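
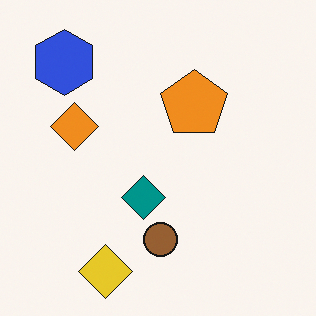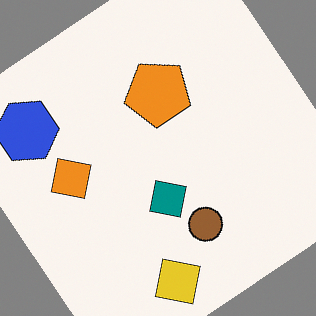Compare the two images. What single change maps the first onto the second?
Rotated counter-clockwise by a large amount — several tens of degrees.

Every shape is tilted by the same angle and the image corners show triangular fill wedges — a whole-image rotation by a non-right angle.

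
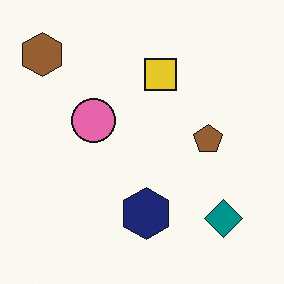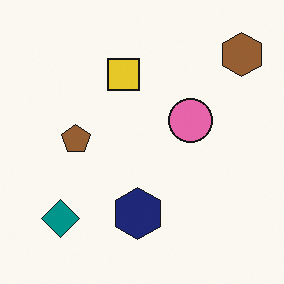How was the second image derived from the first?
The second image is the first flipped horizontally (left ↔ right).

The brown hexagon is in the top-left of the first image and the top-right of the second — shapes on opposite sides of the vertical midline have swapped in a mirror flip.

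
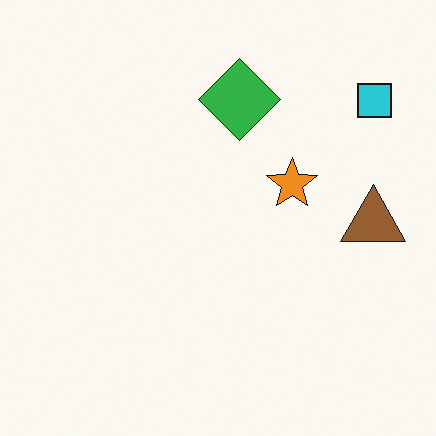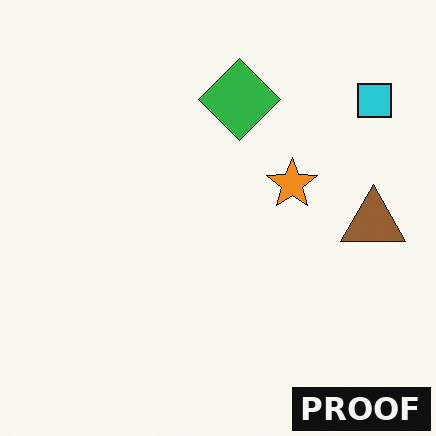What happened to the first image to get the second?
The second image is the first watermarked with the text "PROOF" in the lower-right corner.

A dark label reading "PROOF" appears in the lower-right corner.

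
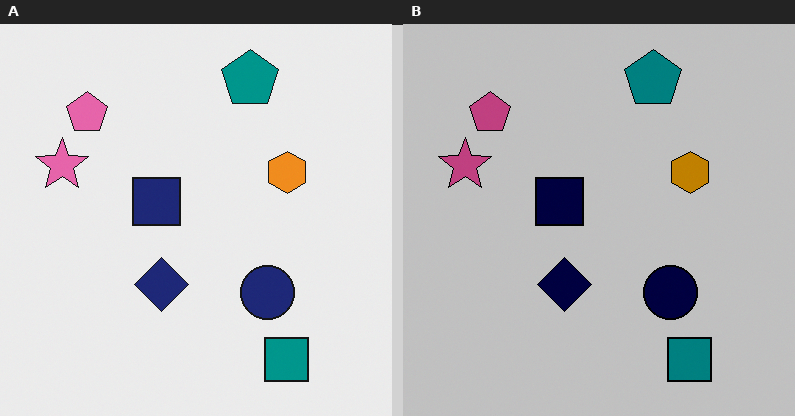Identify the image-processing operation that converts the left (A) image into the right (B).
The transformation is: aggressively posterized.

Each flat color has snapped to a coarser quantized level — most visibly, the near-white background has dropped to a flat grey.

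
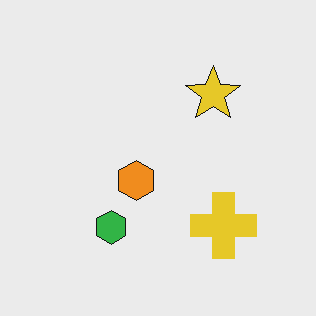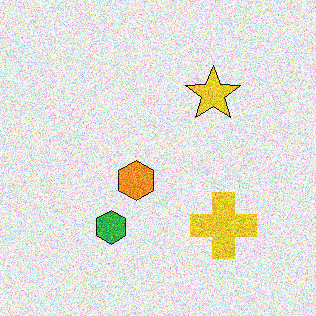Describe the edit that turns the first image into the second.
The second image is the first degraded with a thick layer of grain.

Random speckle covers the whole image, including the flat background.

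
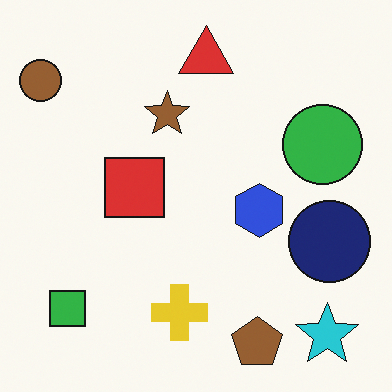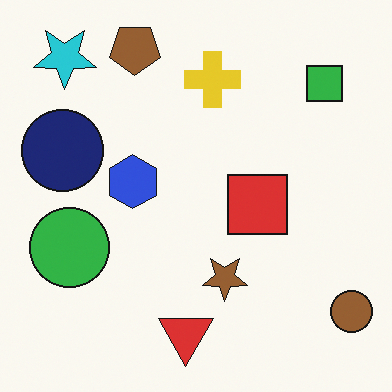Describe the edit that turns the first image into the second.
It was rotated 180°.

The brown circle sits in the top-left of the first image and the bottom-right of the second — consistent with a whole-image 180° rotation.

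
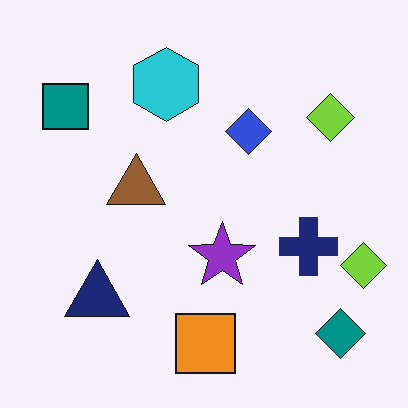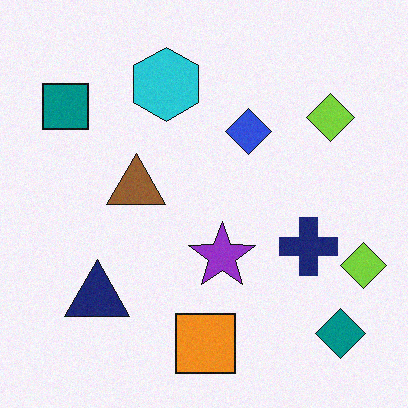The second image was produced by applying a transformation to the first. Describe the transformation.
This is the original image degraded with a light layer of grain.

Random speckle covers the whole image, including the flat background.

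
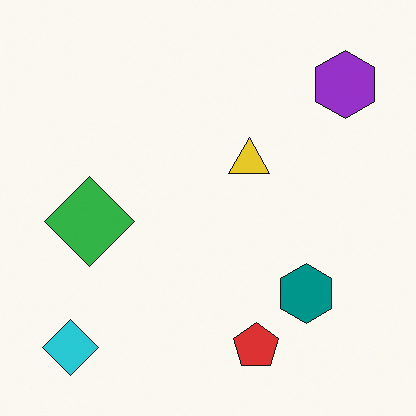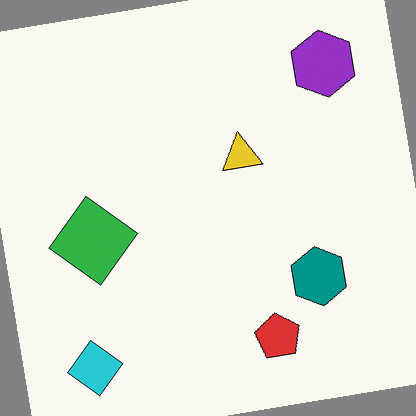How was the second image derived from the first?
Rotated counter-clockwise by a few degrees.

Every shape is tilted by the same angle and the image corners show triangular fill wedges — a whole-image rotation by a non-right angle.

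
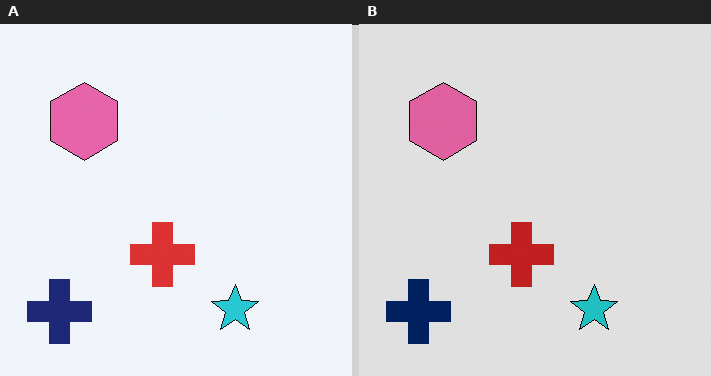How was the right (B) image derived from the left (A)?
Moderately posterized.

Each flat color has snapped to a coarser quantized level — most visibly, the near-white background has dropped to a flat grey.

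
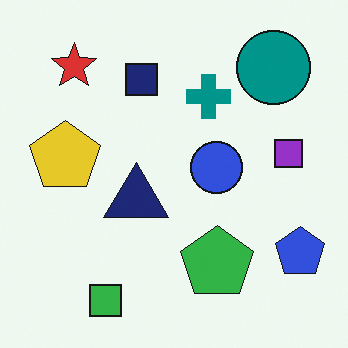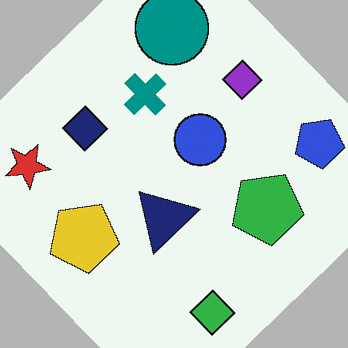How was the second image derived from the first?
The second image is the first rotated counter-clockwise by a large amount — several tens of degrees.

Every shape is tilted by the same angle and the image corners show triangular fill wedges — a whole-image rotation by a non-right angle.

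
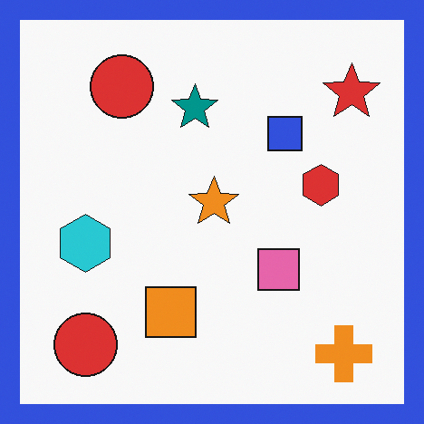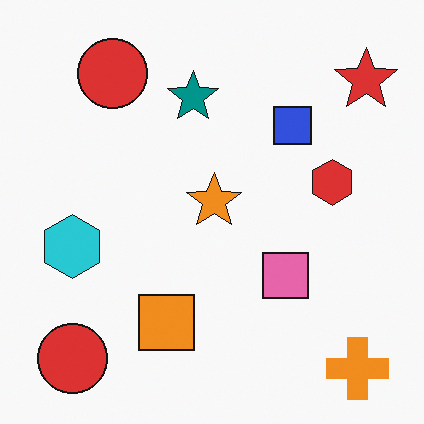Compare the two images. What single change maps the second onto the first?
Framed with a blue border.

A solid blue frame runs around the edge of the first image, with the content slightly shrunk inside it.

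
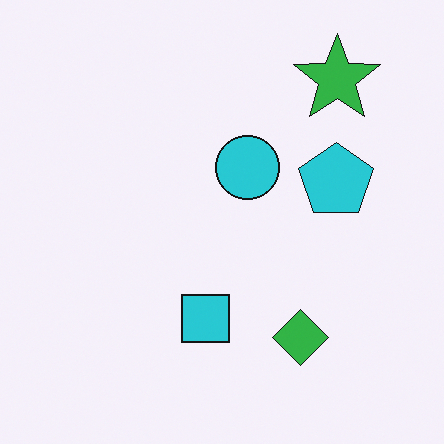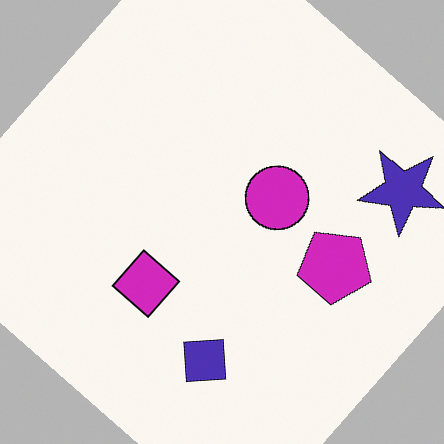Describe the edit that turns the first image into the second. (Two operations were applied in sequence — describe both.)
Rotated clockwise by a large amount — several tens of degrees, then hue-shifted noticeably.

Every shape is tilted by the same angle and the image corners show triangular fill wedges — a whole-image rotation by a non-right angle. Every shape's color has rotated by the same amount around the hue wheel — a uniform hue shift.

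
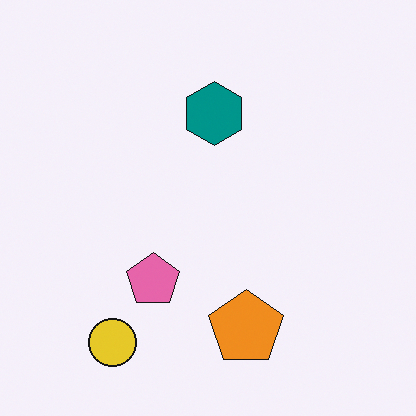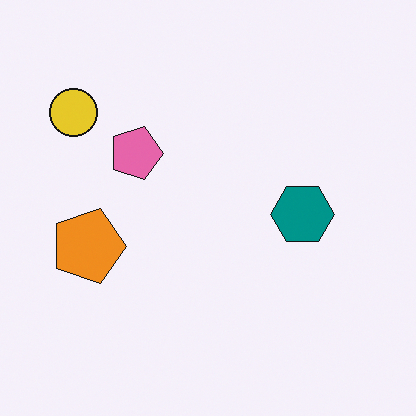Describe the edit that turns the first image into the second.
The image was rotated 90° clockwise.

The yellow circle sits in the bottom-left of the first image and the top-left of the second — consistent with a whole-image 90° clockwise rotation.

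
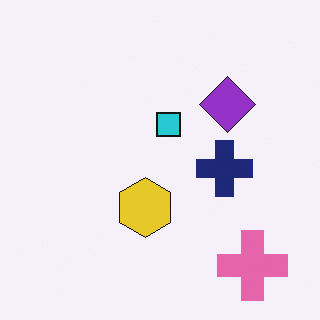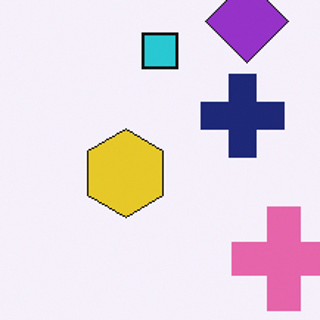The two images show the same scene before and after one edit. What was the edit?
Cropped to a modestly smaller region and rescaled.

The visible shapes are larger and the field of view is narrower; shapes near the original edges may be partly or wholly outside the frame — a crop-and-rescale.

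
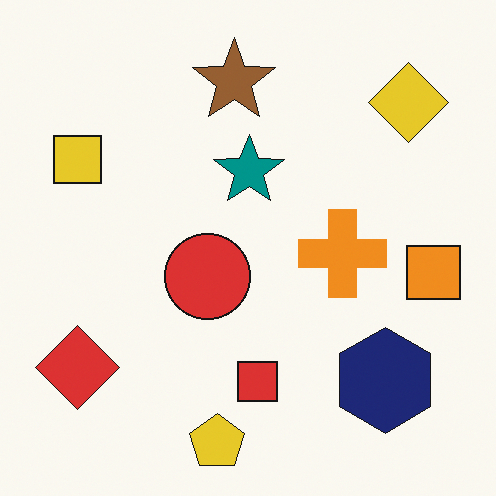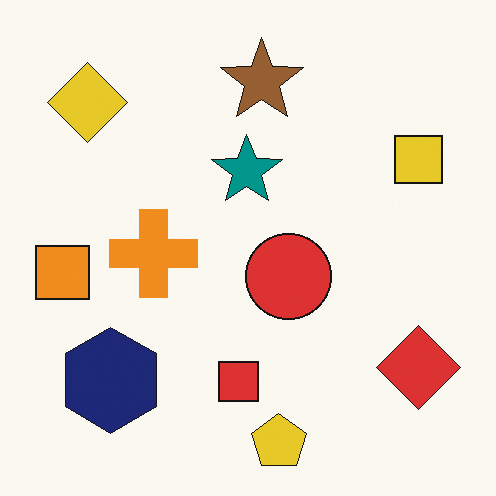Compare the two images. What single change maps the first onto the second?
Flipped horizontally (left ↔ right).

The orange square is in the right of the first image and the left of the second — shapes on opposite sides of the vertical midline have swapped in a mirror flip.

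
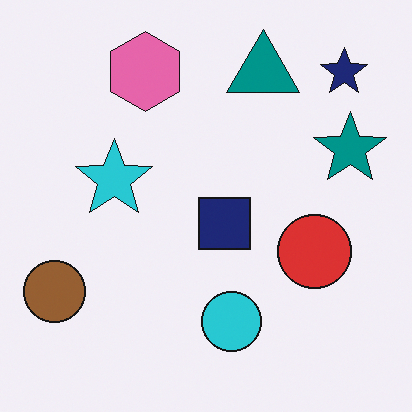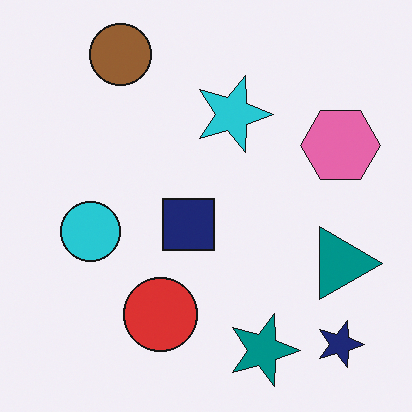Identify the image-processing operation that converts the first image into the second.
This is the original image rotated 90° clockwise.

The navy star sits in the top-right of the first image and the bottom-right of the second — consistent with a whole-image 90° clockwise rotation.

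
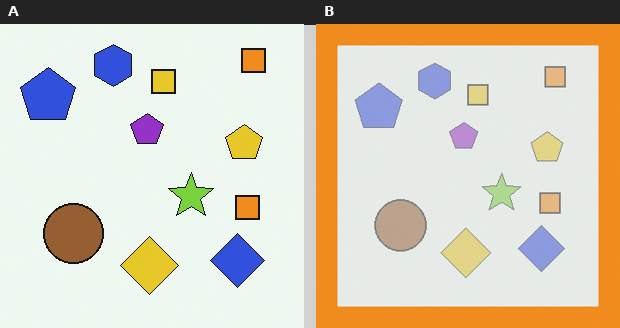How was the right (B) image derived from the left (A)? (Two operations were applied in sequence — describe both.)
The transformation is: washed out (contrast reduced), then framed with a orange border.

Tones are pushed toward mid-grey across the whole image — a global contrast change. A solid orange frame runs around the edge of the right (B) image, with the content slightly shrunk inside it.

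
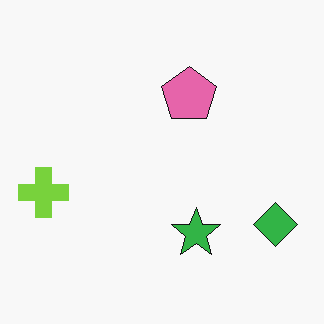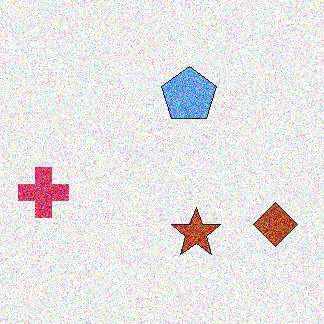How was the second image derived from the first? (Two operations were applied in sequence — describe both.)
It was degraded with strong gaussian noise, then hue-shifted through roughly half the color wheel.

Random speckle covers the whole image, including the flat background. Every shape's color has rotated by the same amount around the hue wheel — a uniform hue shift.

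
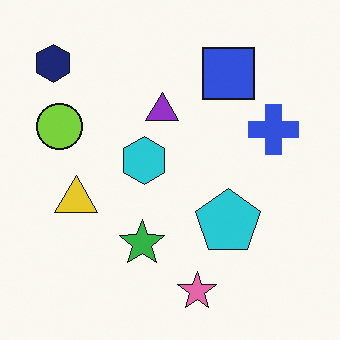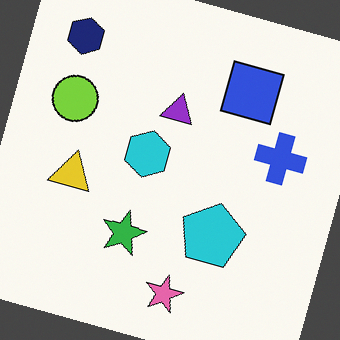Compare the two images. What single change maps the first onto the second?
The image was rotated clockwise by a moderate amount.

Every shape is tilted by the same angle and the image corners show triangular fill wedges — a whole-image rotation by a non-right angle.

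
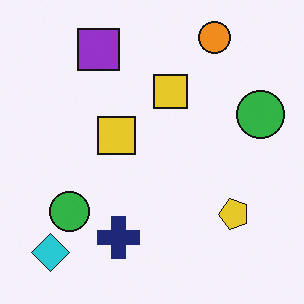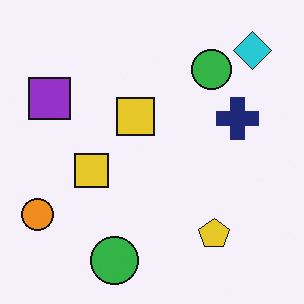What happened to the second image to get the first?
Transposed (reflected across the top-left ↔ bottom-right diagonal).

Shapes have swapped their row and column positions — what was in the top-right is now in the bottom-left — a diagonal reflection.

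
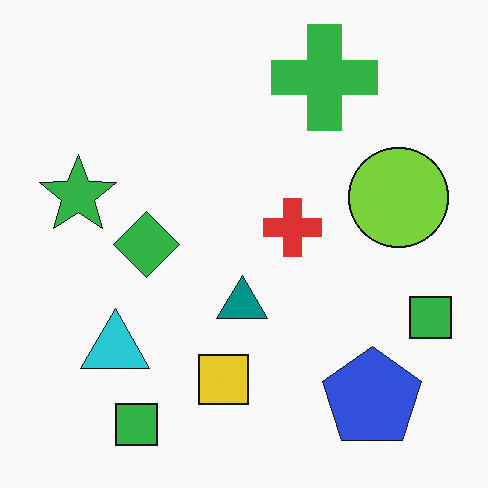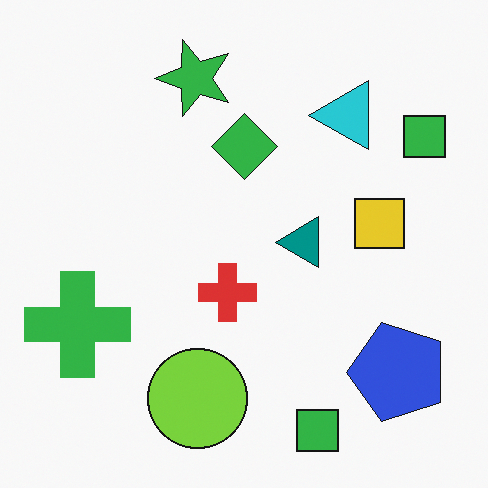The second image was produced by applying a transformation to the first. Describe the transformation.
The second image is the first transposed (reflected across the top-left ↔ bottom-right diagonal).

Shapes have swapped their row and column positions — what was in the top-right is now in the bottom-left — a diagonal reflection.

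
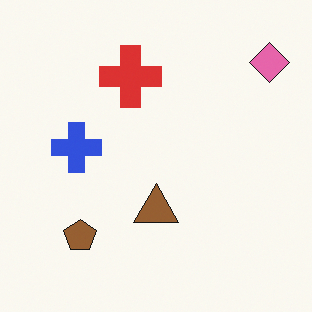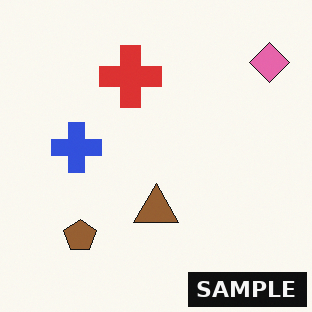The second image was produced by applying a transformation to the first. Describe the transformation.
The transformation is: watermarked with the text "SAMPLE" in the lower-right corner.

A dark label reading "SAMPLE" appears in the lower-right corner.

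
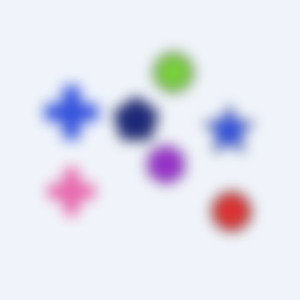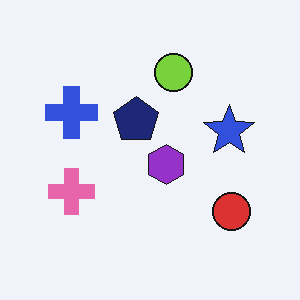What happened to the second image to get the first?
The first image is the second strongly gaussian-blurred.

Shape edges and outlines are uniformly softened across the whole image.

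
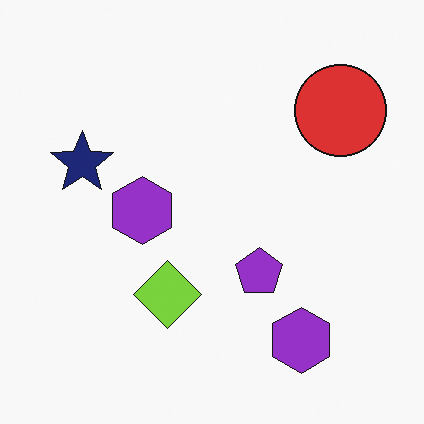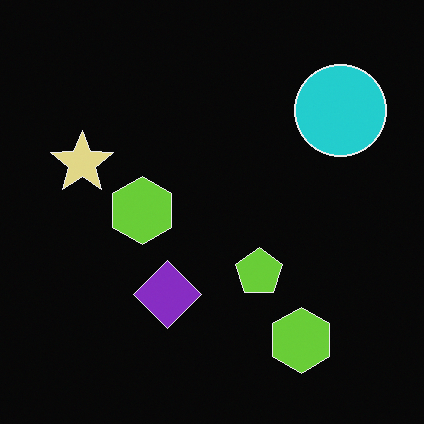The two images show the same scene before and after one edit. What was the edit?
The transformation is: color-inverted (negative).

The light background has become dark and every shape's color is its complement — a photographic negative.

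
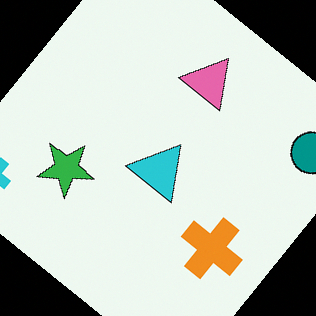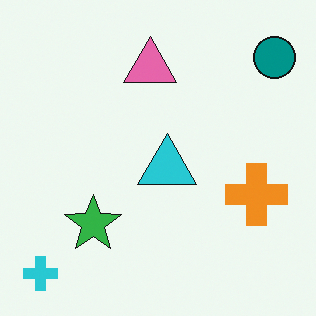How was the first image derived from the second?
The transformation is: rotated clockwise by a large amount — several tens of degrees.

Every shape is tilted by the same angle and the image corners show triangular fill wedges — a whole-image rotation by a non-right angle.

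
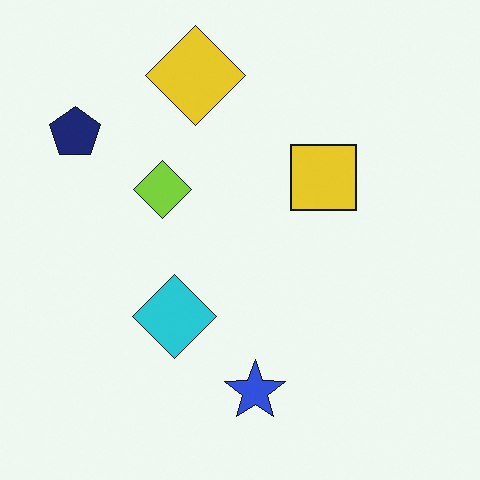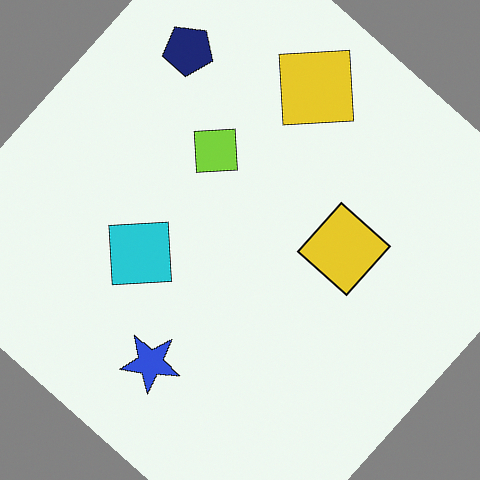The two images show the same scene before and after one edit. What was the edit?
The transformation is: rotated clockwise by a large amount — several tens of degrees.

Every shape is tilted by the same angle and the image corners show triangular fill wedges — a whole-image rotation by a non-right angle.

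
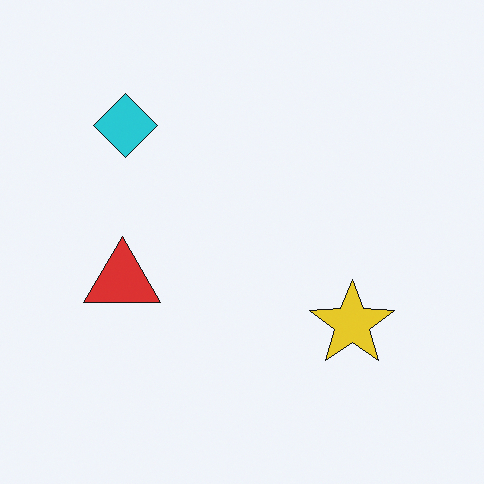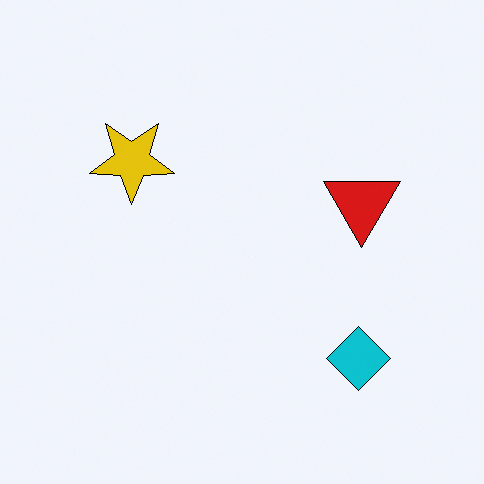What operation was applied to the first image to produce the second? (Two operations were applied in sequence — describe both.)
This is the original image given slightly increased contrast, then rotated 180°.

Tones are pushed away from mid-grey across the whole image — a global contrast change. The cyan diamond sits in the top-left of the first image and the bottom-right of the second — consistent with a whole-image 180° rotation.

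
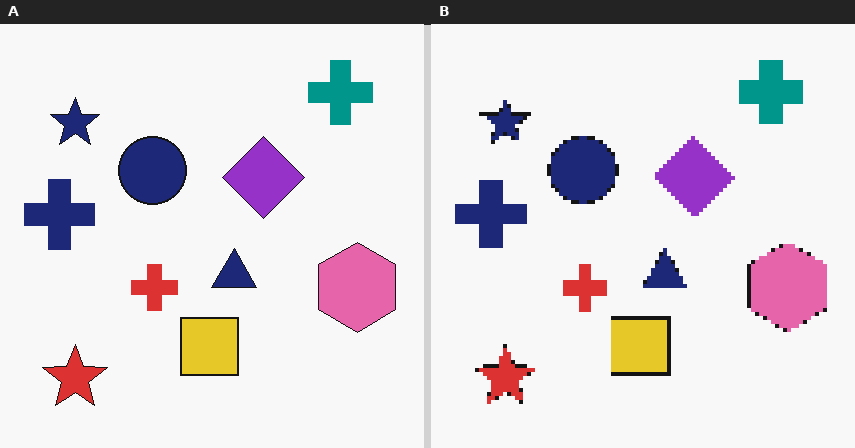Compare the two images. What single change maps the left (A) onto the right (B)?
The image was mildly pixelated.

Shapes are reduced to large square blocks; fine edges and outlines are lost — a downscale-then-upscale (mosaic) effect.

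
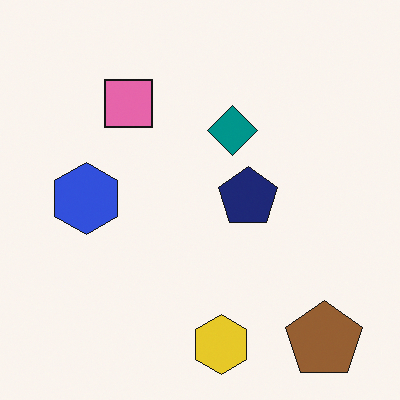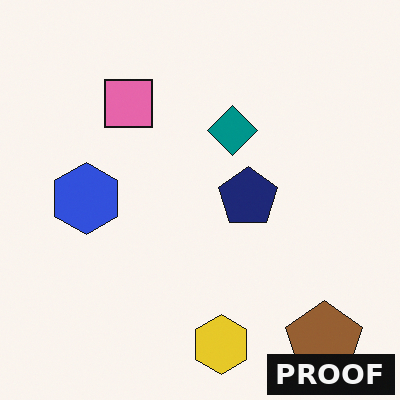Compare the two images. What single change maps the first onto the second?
This is the original image watermarked with the text "PROOF" in the lower-right corner.

A dark label reading "PROOF" appears in the lower-right corner.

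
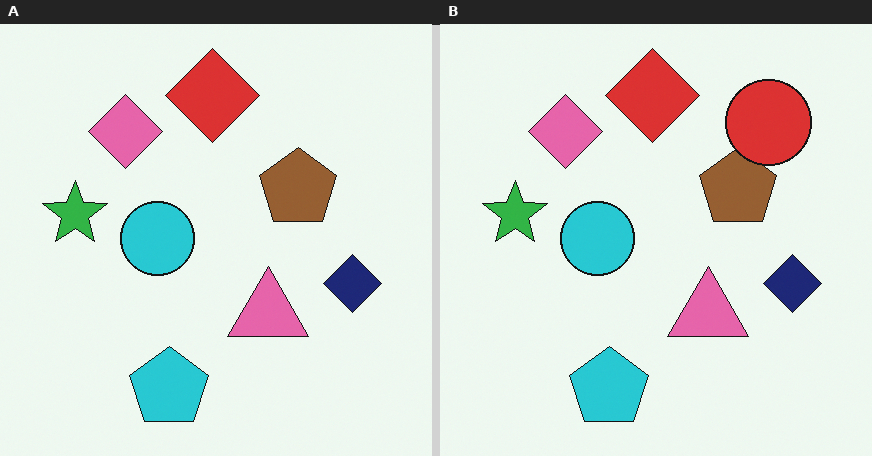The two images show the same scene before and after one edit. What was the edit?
The right (B) image is the left (A) overlaid with an additional red circle.

A red circle appears in the right (B) image that is absent from the left (A).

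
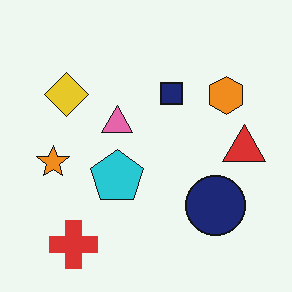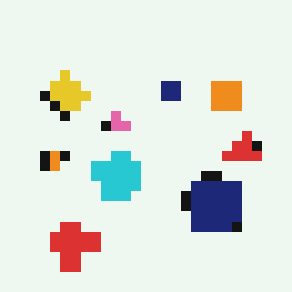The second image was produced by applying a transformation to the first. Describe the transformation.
The second image is the first heavily pixelated into large blocks.

Shapes are reduced to large square blocks; fine edges and outlines are lost — a downscale-then-upscale (mosaic) effect.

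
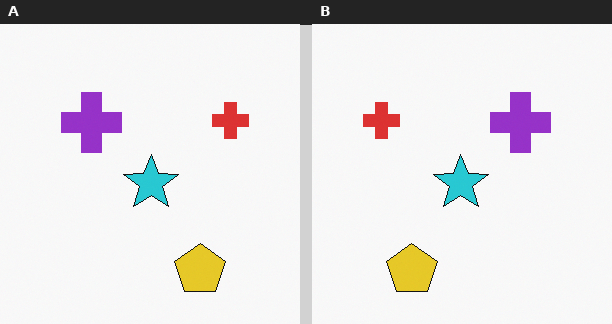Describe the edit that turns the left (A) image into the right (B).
The right (B) image is the left (A) flipped horizontally (left ↔ right).

The red cross is in the top-right of the left (A) image and the top-left of the right (B) — shapes on opposite sides of the vertical midline have swapped in a mirror flip.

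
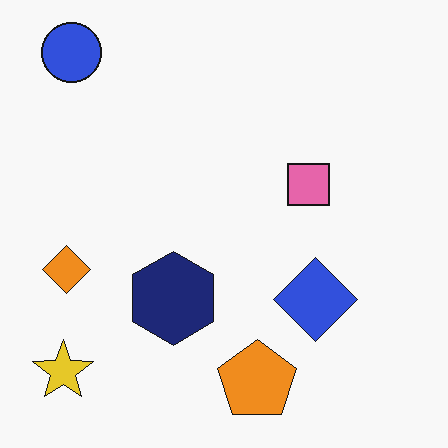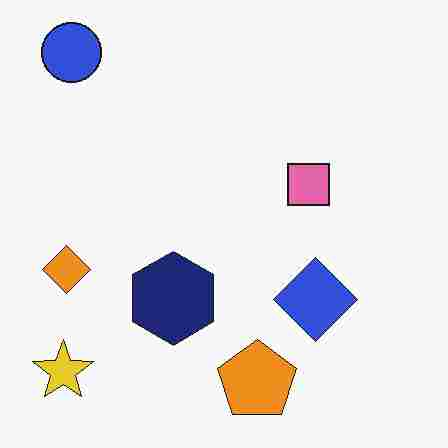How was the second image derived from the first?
Degraded with heavy JPEG compression.

Blocky 8×8 compression artifacts appear around shape edges and the flat background shows ringing — characteristic JPEG degradation.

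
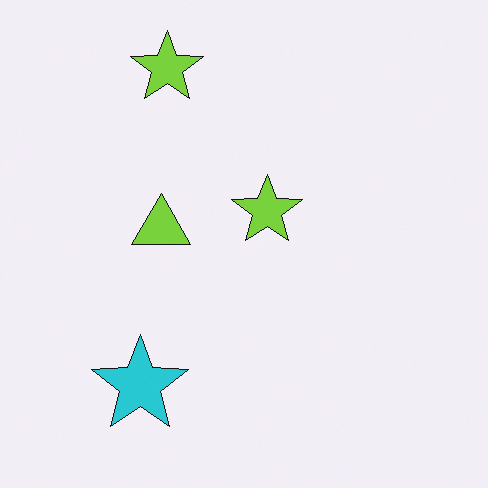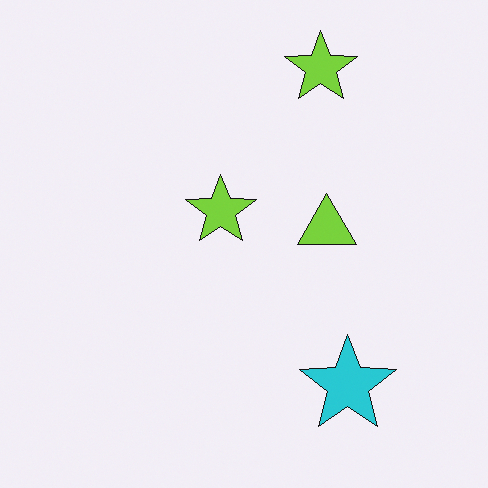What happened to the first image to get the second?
The image was flipped horizontally (left ↔ right).

The cyan star is in the bottom-left of the first image and the bottom-right of the second — shapes on opposite sides of the vertical midline have swapped in a mirror flip.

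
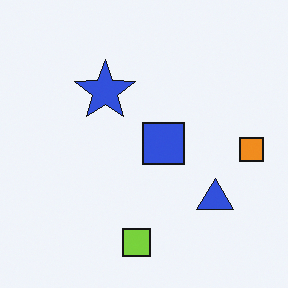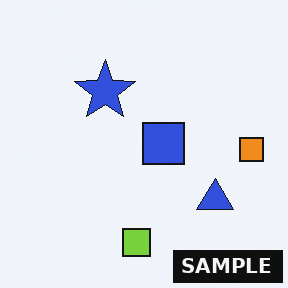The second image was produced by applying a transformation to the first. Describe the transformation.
This is the original image watermarked with the text "SAMPLE" in the lower-right corner.

A dark label reading "SAMPLE" appears in the lower-right corner.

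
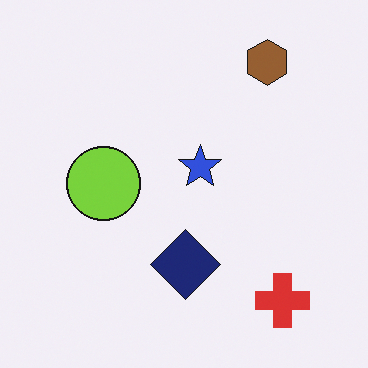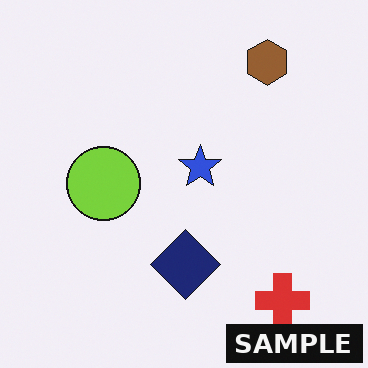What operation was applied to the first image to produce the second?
The second image is the first watermarked with the text "SAMPLE" in the lower-right corner.

A dark label reading "SAMPLE" appears in the lower-right corner.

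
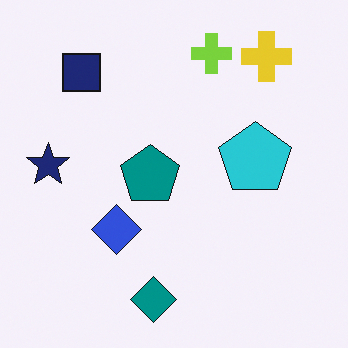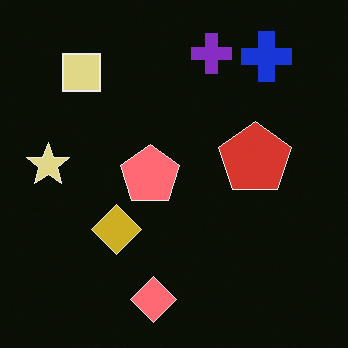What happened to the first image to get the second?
Color-inverted (negative).

The light background has become dark and every shape's color is its complement — a photographic negative.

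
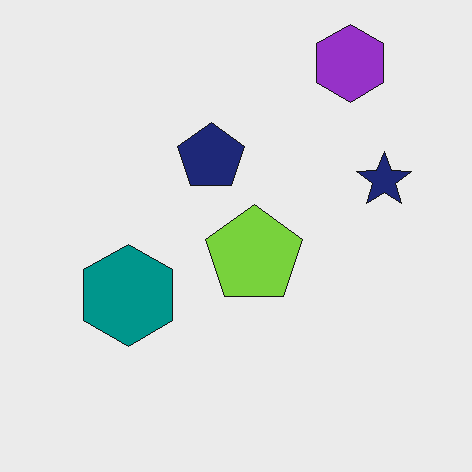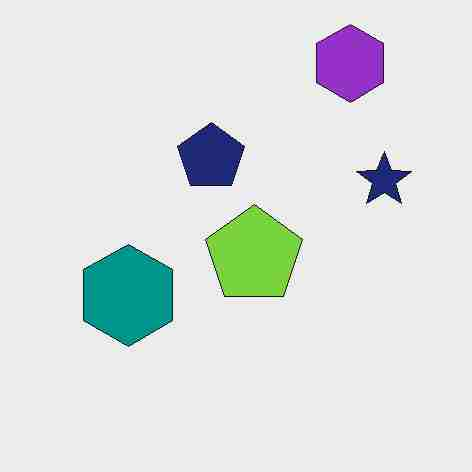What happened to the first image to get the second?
The transformation is: degraded with heavy JPEG compression.

Blocky 8×8 compression artifacts appear around shape edges and the flat background shows ringing — characteristic JPEG degradation.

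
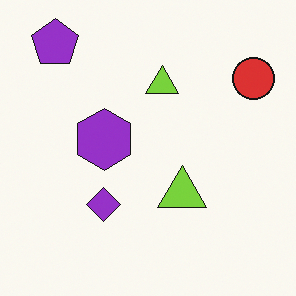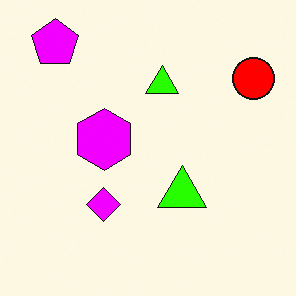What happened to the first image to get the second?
It was made much more vivid (saturation change).

All colors are more vivid — a global saturation change.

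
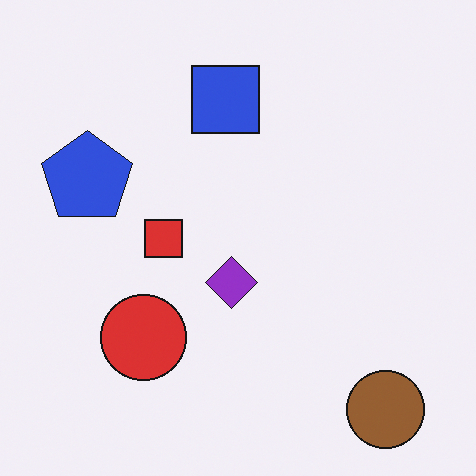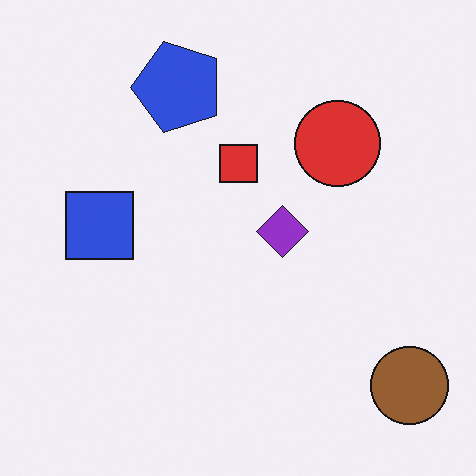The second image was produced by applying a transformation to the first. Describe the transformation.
The transformation is: transposed (reflected across the top-left ↔ bottom-right diagonal).

Shapes have swapped their row and column positions — what was in the top-right is now in the bottom-left — a diagonal reflection.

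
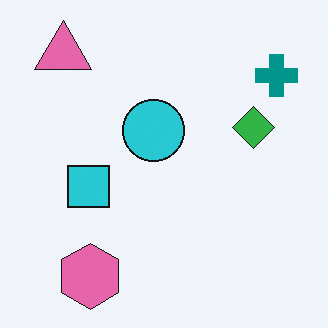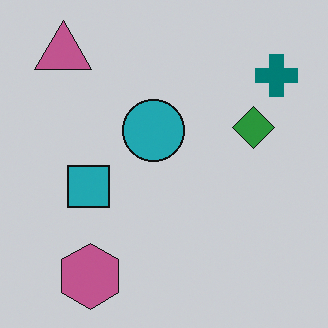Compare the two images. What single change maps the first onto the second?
The transformation is: slightly darkened.

Every pixel — background and shapes alike — is uniformly darkened.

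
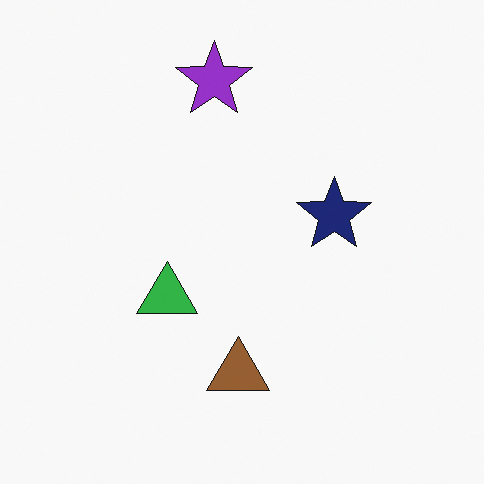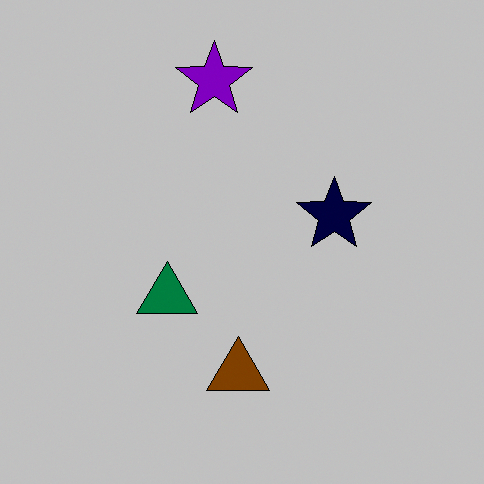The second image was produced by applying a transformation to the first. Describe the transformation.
The second image is the first aggressively posterized.

Each flat color has snapped to a coarser quantized level — most visibly, the near-white background has dropped to a flat grey.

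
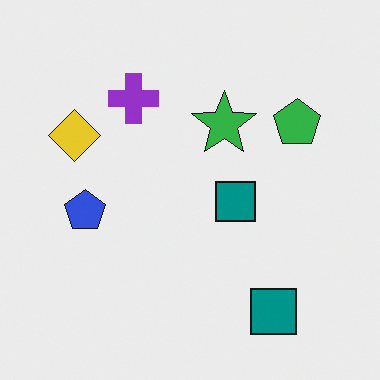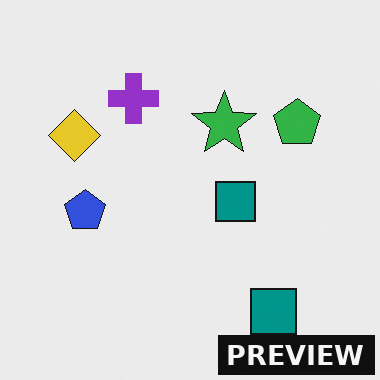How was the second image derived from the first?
The second image is the first watermarked with the text "PREVIEW" in the lower-right corner.

A dark label reading "PREVIEW" appears in the lower-right corner.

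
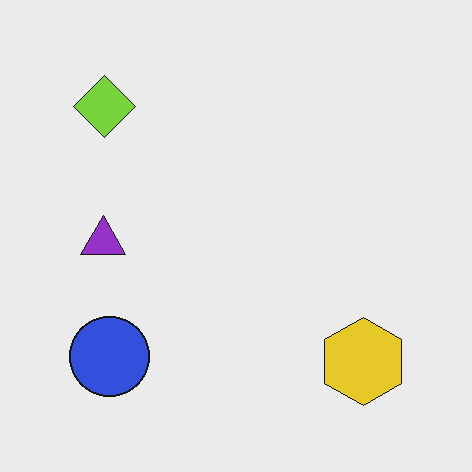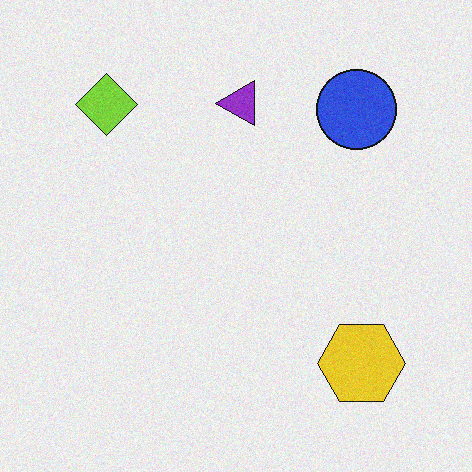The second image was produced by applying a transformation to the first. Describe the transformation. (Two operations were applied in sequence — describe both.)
This is the original image transposed (reflected across the top-left ↔ bottom-right diagonal), then degraded with subtle gaussian noise.

Shapes have swapped their row and column positions — what was in the top-right is now in the bottom-left — a diagonal reflection. Random speckle covers the whole image, including the flat background.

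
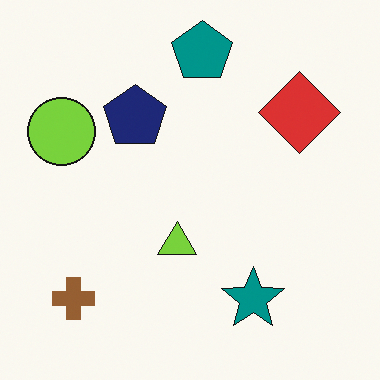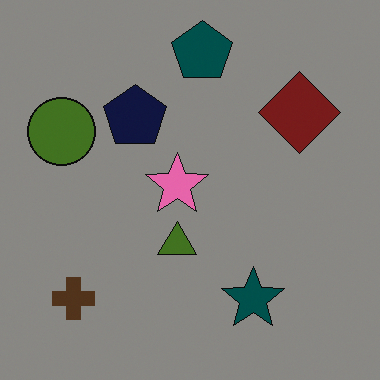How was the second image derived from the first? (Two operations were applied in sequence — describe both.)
It was substantially darkened, then overlaid with an additional pink star.

Every pixel — background and shapes alike — is uniformly darkened. A pink star appears in the second image that is absent from the first.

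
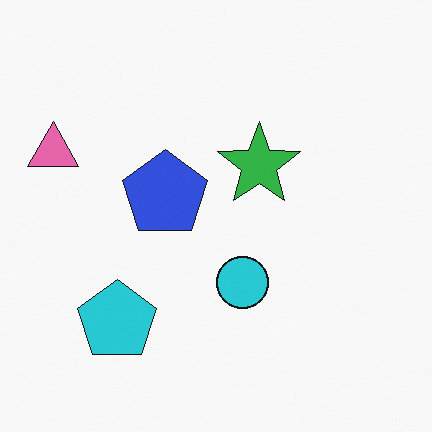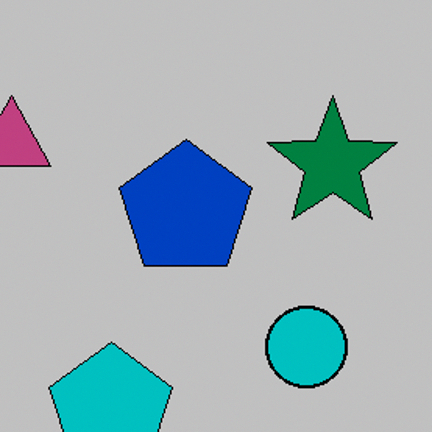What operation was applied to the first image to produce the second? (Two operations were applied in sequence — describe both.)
The transformation is: heavily posterized to just a handful of flat colors, then cropped to a modestly smaller region and rescaled.

Each flat color has snapped to a coarser quantized level — most visibly, the near-white background has dropped to a flat grey. The visible shapes are larger and the field of view is narrower; shapes near the original edges may be partly or wholly outside the frame — a crop-and-rescale.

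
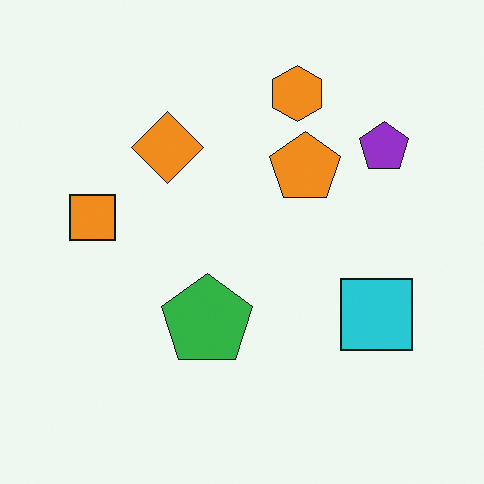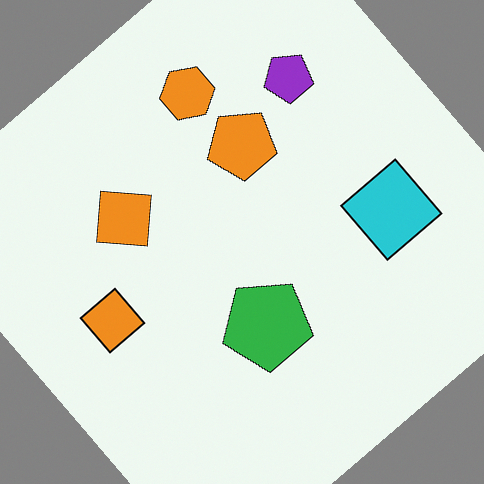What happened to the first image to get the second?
This is the original image rotated counter-clockwise by a large amount — several tens of degrees.

Every shape is tilted by the same angle and the image corners show triangular fill wedges — a whole-image rotation by a non-right angle.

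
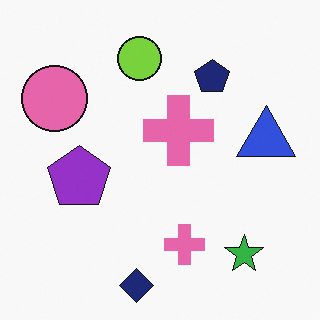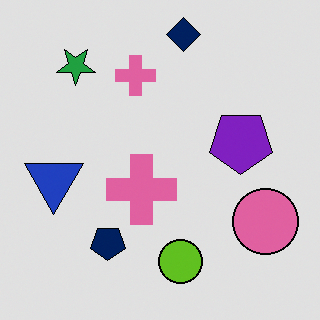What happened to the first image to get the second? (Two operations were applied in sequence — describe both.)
The transformation is: rotated 180°, then posterized to a reduced palette.

The navy diamond sits in the bottom of the first image and the top of the second — consistent with a whole-image 180° rotation. Each flat color has snapped to a coarser quantized level — most visibly, the near-white background has dropped to a flat grey.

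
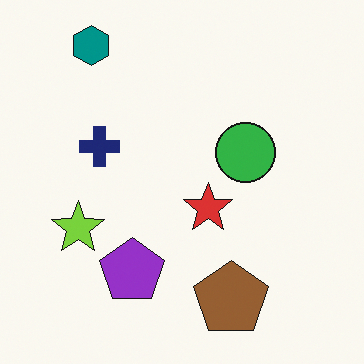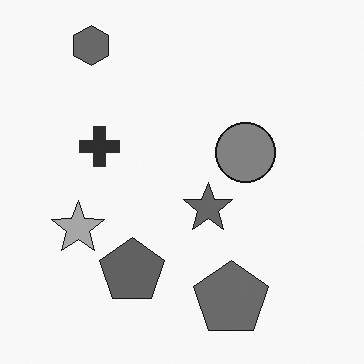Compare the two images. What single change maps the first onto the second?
The image was converted to grayscale.

All color is removed — every shape is now a shade of grey.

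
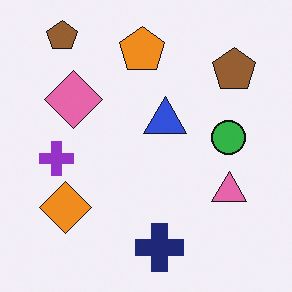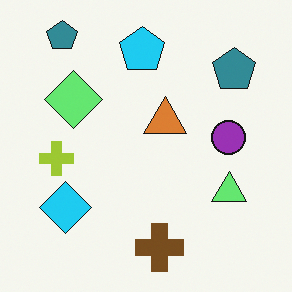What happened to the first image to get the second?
The image was hue-shifted by a large amount.

Every shape's color has rotated by the same amount around the hue wheel — a uniform hue shift.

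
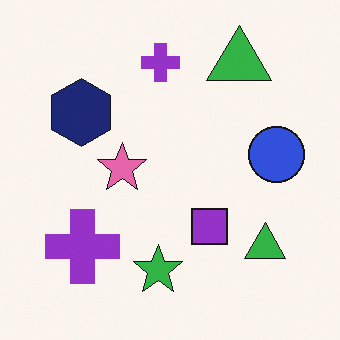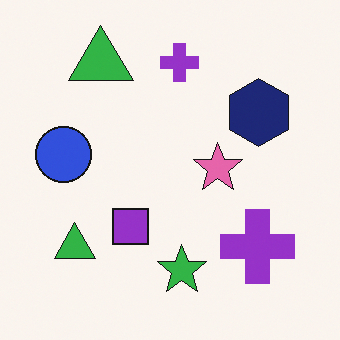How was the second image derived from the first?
The image was flipped horizontally (left ↔ right).

The blue circle is in the right of the first image and the left of the second — shapes on opposite sides of the vertical midline have swapped in a mirror flip.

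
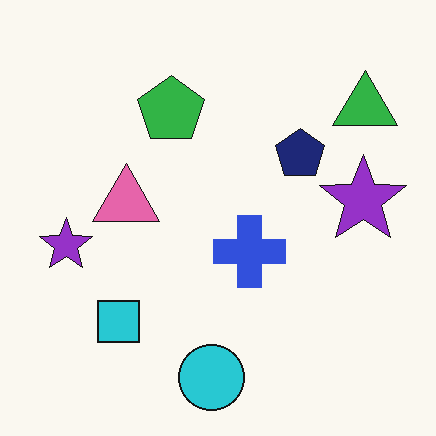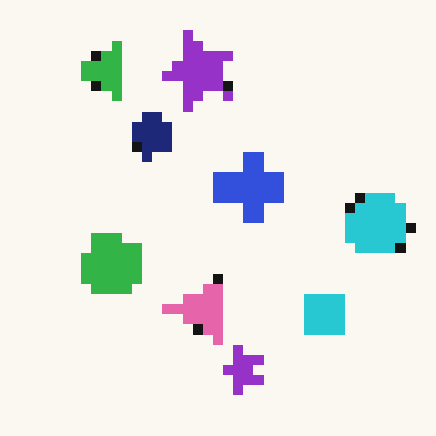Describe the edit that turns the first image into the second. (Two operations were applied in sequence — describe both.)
It was rotated 90° counter-clockwise, then coarsely pixelated.

The green triangle sits in the top-right of the first image and the top-left of the second — consistent with a whole-image 90° counter-clockwise rotation. Shapes are reduced to large square blocks; fine edges and outlines are lost — a downscale-then-upscale (mosaic) effect.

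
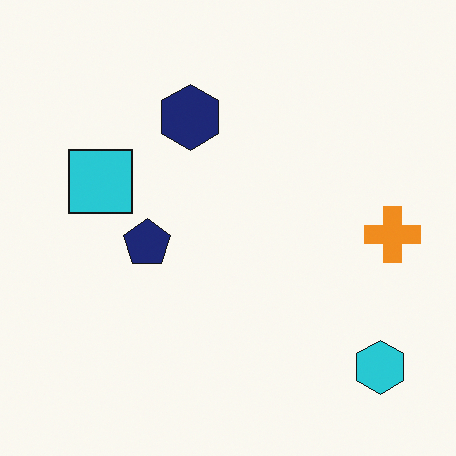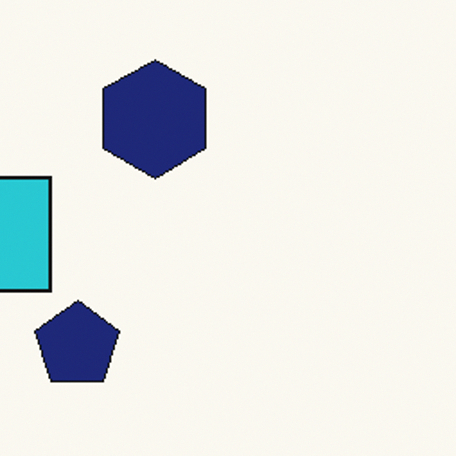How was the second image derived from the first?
This is the original image cropped tightly and scaled back up.

The visible shapes are larger and the field of view is narrower; shapes near the original edges may be partly or wholly outside the frame — a crop-and-rescale.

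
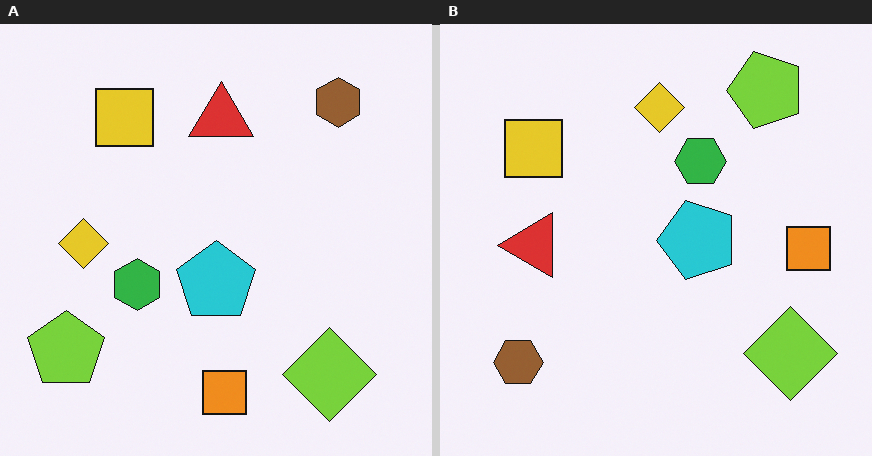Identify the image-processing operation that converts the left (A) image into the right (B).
This is the original image transposed (reflected across the top-left ↔ bottom-right diagonal).

Shapes have swapped their row and column positions — what was in the top-right is now in the bottom-left — a diagonal reflection.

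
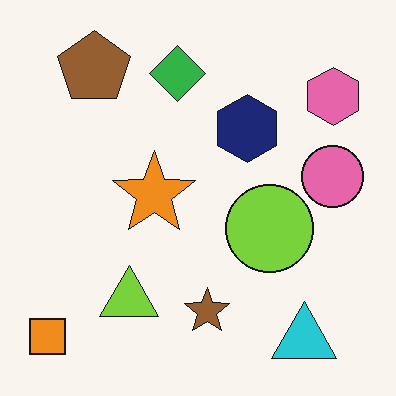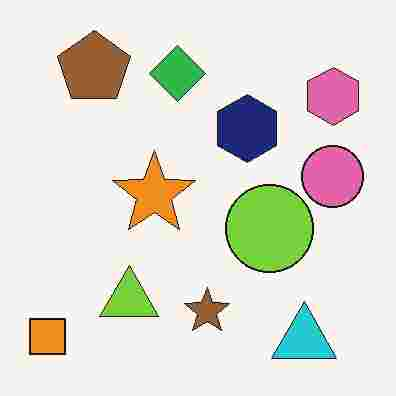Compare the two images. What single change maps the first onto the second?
Heavily JPEG-compressed with obvious blocking artifacts.

Blocky 8×8 compression artifacts appear around shape edges and the flat background shows ringing — characteristic JPEG degradation.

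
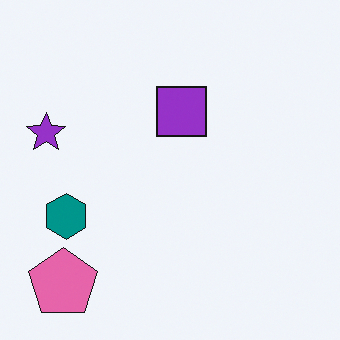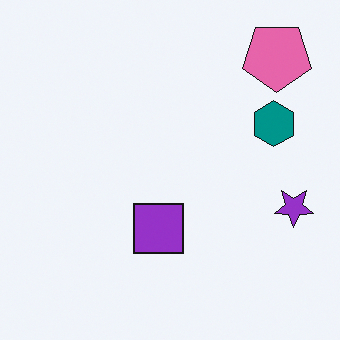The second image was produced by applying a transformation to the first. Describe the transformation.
The image was rotated 180°.

The pink pentagon sits in the bottom-left of the first image and the top-right of the second — consistent with a whole-image 180° rotation.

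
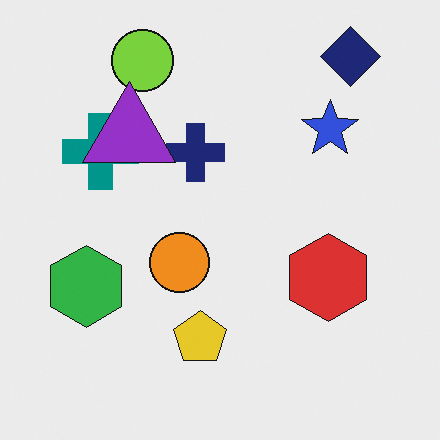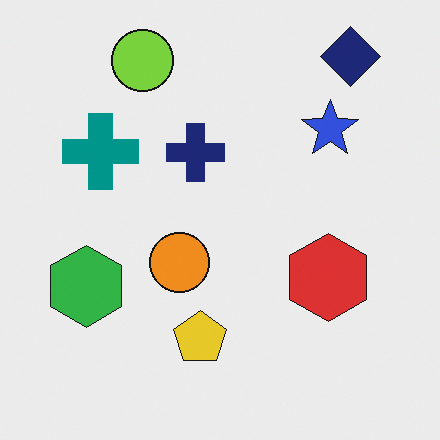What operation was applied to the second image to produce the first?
The first image is the second overlaid with an additional purple triangle.

A purple triangle appears in the first image that is absent from the second.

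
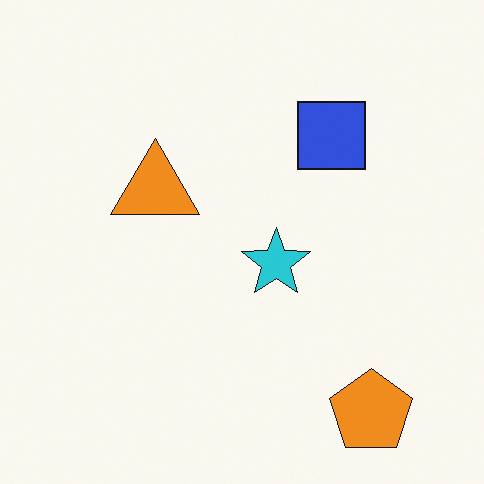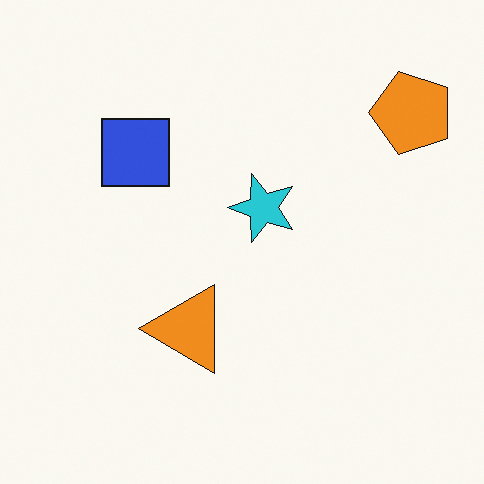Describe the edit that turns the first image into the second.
It was rotated 90° counter-clockwise.

The orange pentagon sits in the bottom-right of the first image and the top-right of the second — consistent with a whole-image 90° counter-clockwise rotation.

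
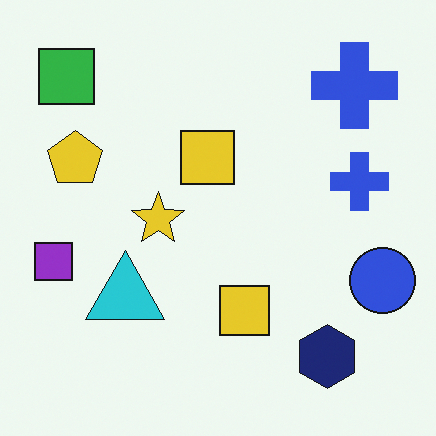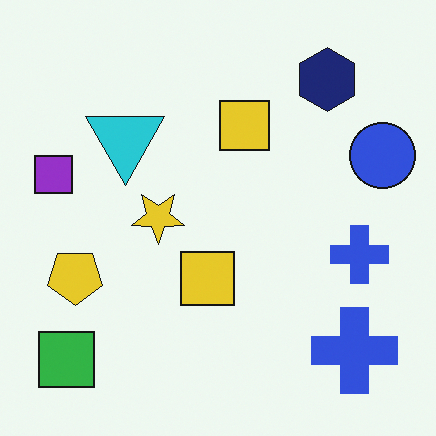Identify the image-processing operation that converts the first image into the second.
Flipped vertically (top ↔ bottom).

The green square is in the top-left of the first image and the bottom-left of the second — shapes on opposite sides of the horizontal midline have swapped in a mirror flip.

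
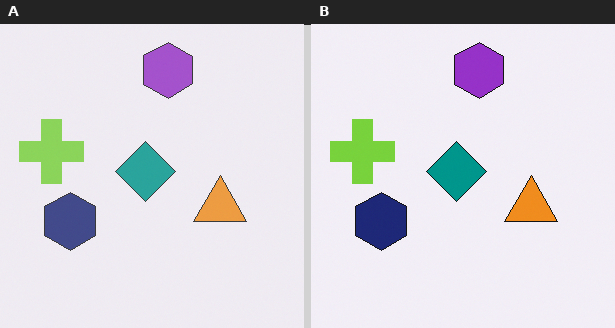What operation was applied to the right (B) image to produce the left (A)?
The image was given slightly reduced contrast.

Tones are pushed toward mid-grey across the whole image — a global contrast change.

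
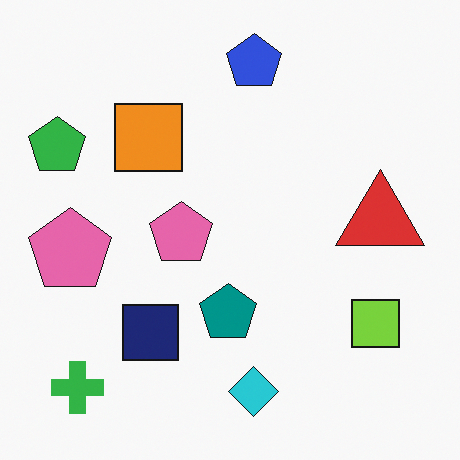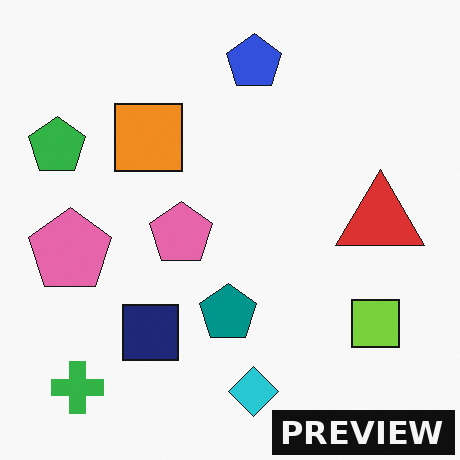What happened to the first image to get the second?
The transformation is: watermarked with the text "PREVIEW" in the lower-right corner.

A dark label reading "PREVIEW" appears in the lower-right corner.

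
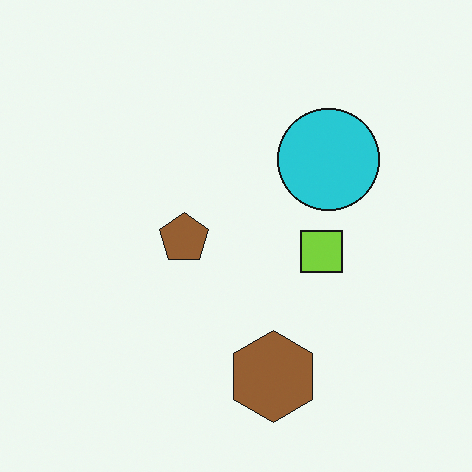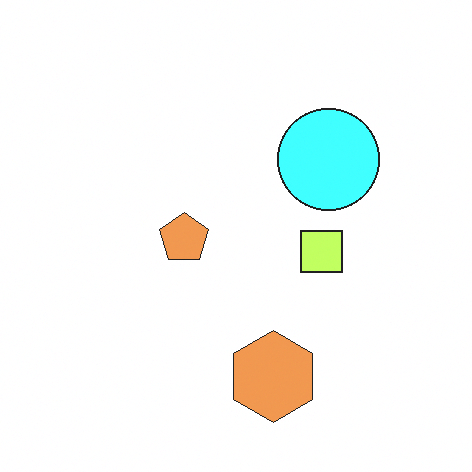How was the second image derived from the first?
The image was substantially brightened.

Every pixel — background and shapes alike — is uniformly brightened.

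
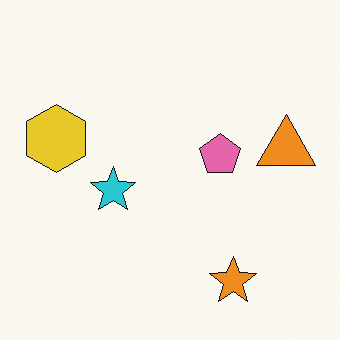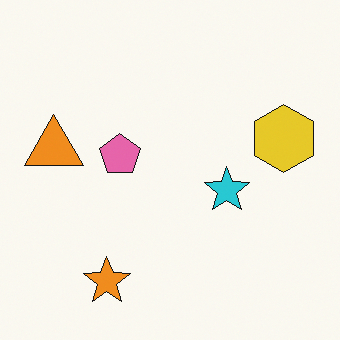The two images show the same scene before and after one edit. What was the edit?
It was flipped horizontally (left ↔ right).

The orange triangle is in the right of the first image and the left of the second — shapes on opposite sides of the vertical midline have swapped in a mirror flip.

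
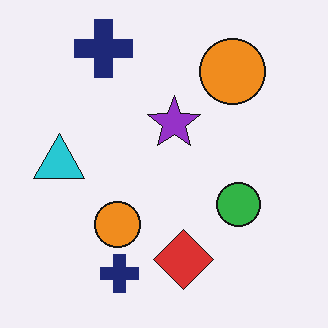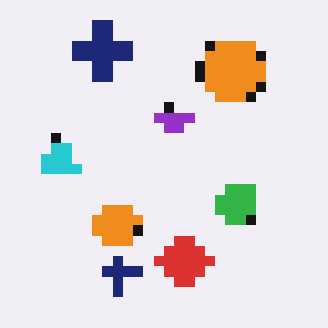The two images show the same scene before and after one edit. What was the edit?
Coarsely pixelated.

Shapes are reduced to large square blocks; fine edges and outlines are lost — a downscale-then-upscale (mosaic) effect.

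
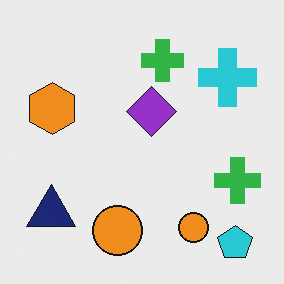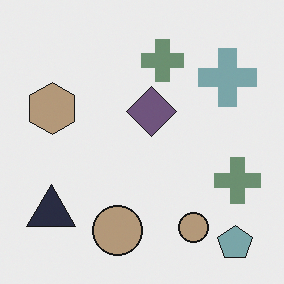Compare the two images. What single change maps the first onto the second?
The second image is the first heavily desaturated.

All colors are more muted and greyish — a global saturation change.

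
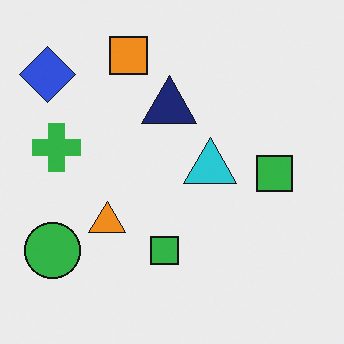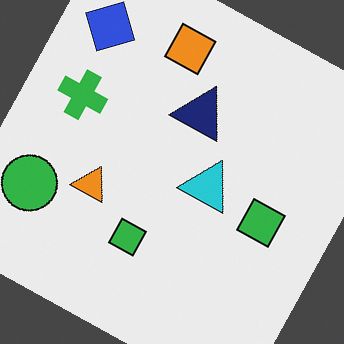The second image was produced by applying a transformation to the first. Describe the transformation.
This is the original image rotated clockwise by a clearly visible amount.

Every shape is tilted by the same angle and the image corners show triangular fill wedges — a whole-image rotation by a non-right angle.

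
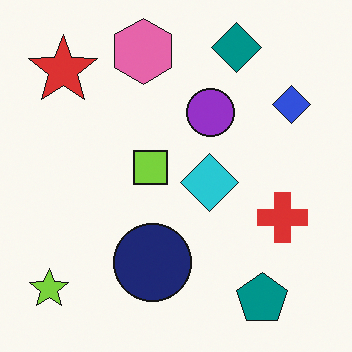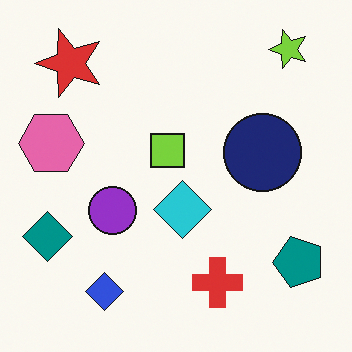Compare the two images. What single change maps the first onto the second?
The second image is the first transposed (reflected across the top-left ↔ bottom-right diagonal).

Shapes have swapped their row and column positions — what was in the top-right is now in the bottom-left — a diagonal reflection.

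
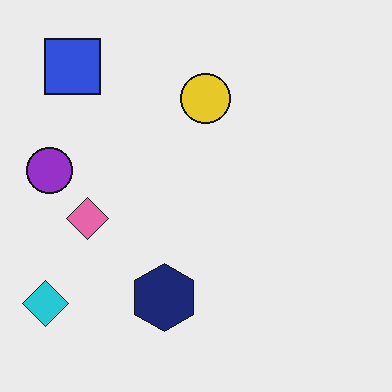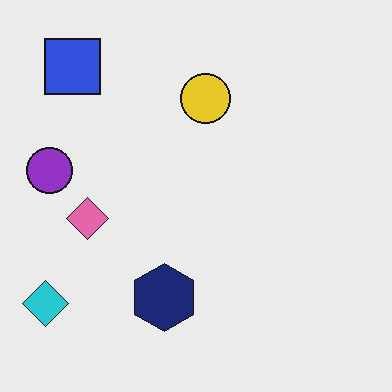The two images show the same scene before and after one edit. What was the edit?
It was JPEG-compressed with visible artifacts.

Blocky 8×8 compression artifacts appear around shape edges and the flat background shows ringing — characteristic JPEG degradation.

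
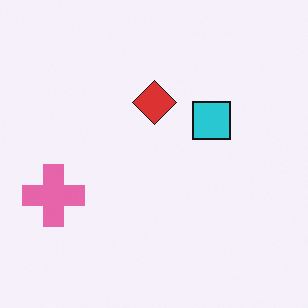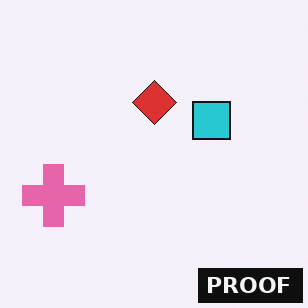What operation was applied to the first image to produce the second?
The image was watermarked with the text "PROOF" in the lower-right corner.

A dark label reading "PROOF" appears in the lower-right corner.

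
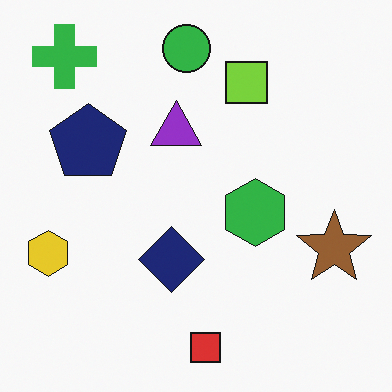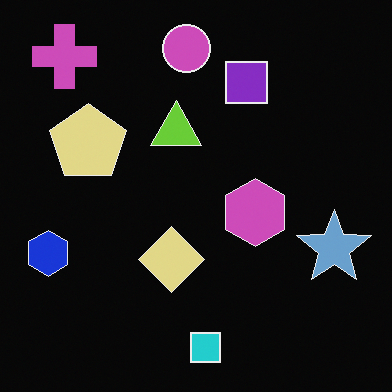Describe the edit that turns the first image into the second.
This is the original image color-inverted (negative).

The light background has become dark and every shape's color is its complement — a photographic negative.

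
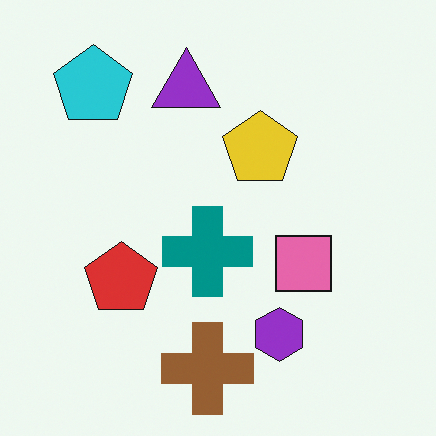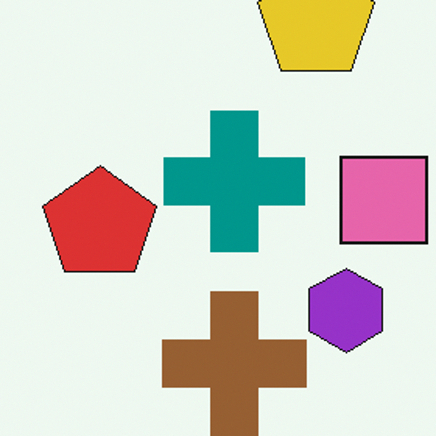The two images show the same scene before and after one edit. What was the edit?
Cropped to a modestly smaller region and rescaled.

The visible shapes are larger and the field of view is narrower; shapes near the original edges may be partly or wholly outside the frame — a crop-and-rescale.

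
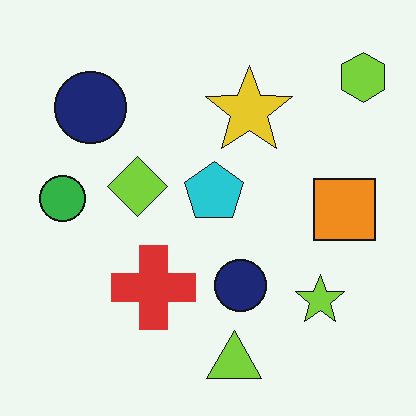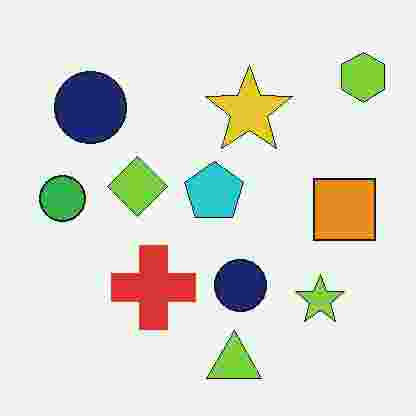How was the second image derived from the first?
The second image is the first degraded with heavy JPEG compression.

Blocky 8×8 compression artifacts appear around shape edges and the flat background shows ringing — characteristic JPEG degradation.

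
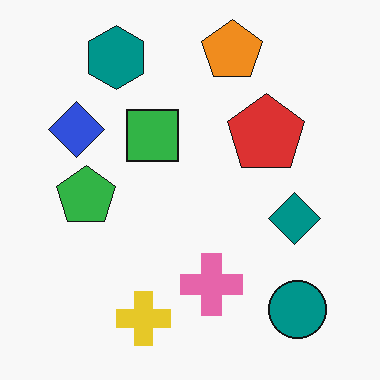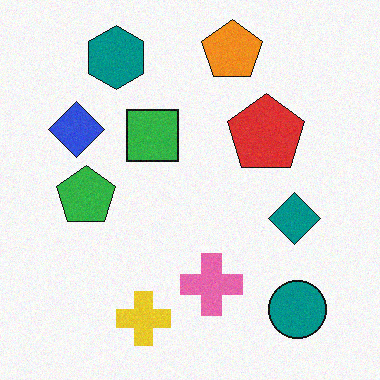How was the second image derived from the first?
The image was degraded with light additive noise.

Random speckle covers the whole image, including the flat background.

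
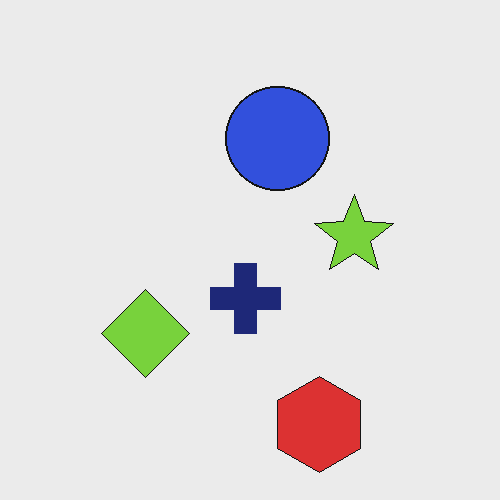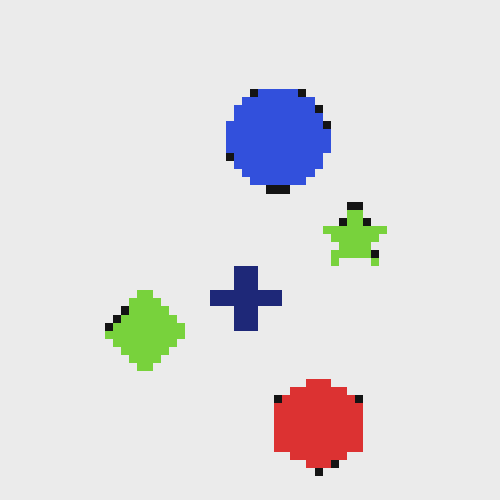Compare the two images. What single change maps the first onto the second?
The second image is the first pixelated into visible square blocks.

Shapes are reduced to large square blocks; fine edges and outlines are lost — a downscale-then-upscale (mosaic) effect.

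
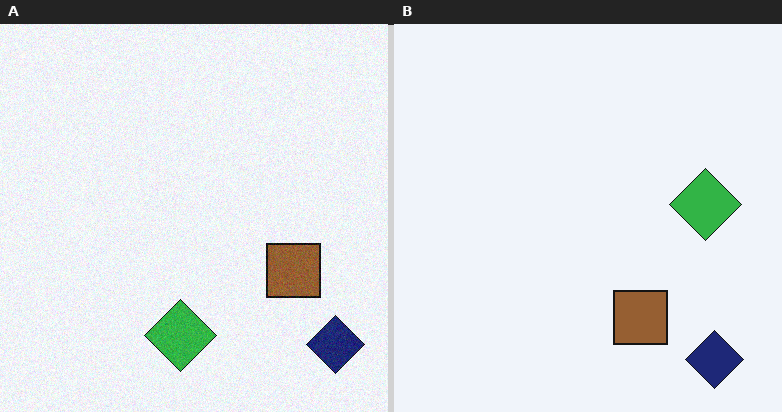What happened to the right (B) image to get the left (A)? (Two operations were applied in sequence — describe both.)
The transformation is: degraded with subtle gaussian noise, then transposed (reflected across the top-left ↔ bottom-right diagonal).

Random speckle covers the whole image, including the flat background. Shapes have swapped their row and column positions — what was in the top-right is now in the bottom-left — a diagonal reflection.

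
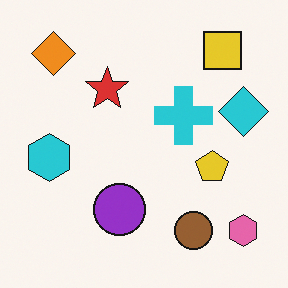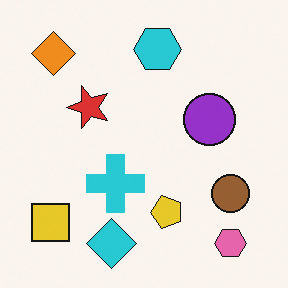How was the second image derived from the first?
The image was transposed (reflected across the top-left ↔ bottom-right diagonal).

Shapes have swapped their row and column positions — what was in the top-right is now in the bottom-left — a diagonal reflection.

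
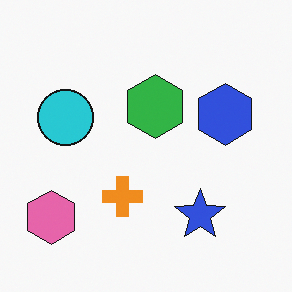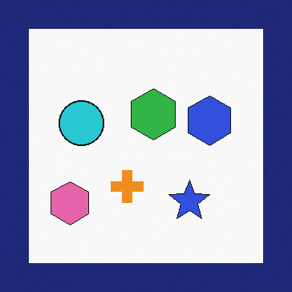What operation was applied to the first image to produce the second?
This is the original image framed with a navy border.

A solid navy frame runs around the edge of the second image, with the content slightly shrunk inside it.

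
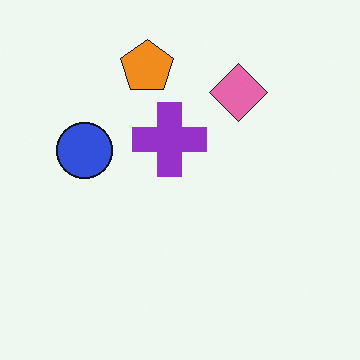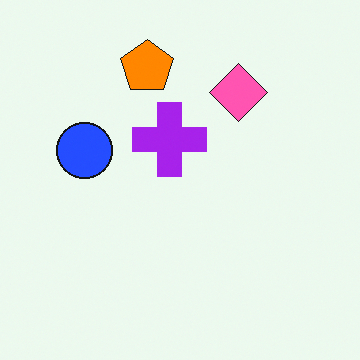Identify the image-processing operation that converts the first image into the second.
The image was slightly oversaturated.

All colors are more vivid — a global saturation change.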